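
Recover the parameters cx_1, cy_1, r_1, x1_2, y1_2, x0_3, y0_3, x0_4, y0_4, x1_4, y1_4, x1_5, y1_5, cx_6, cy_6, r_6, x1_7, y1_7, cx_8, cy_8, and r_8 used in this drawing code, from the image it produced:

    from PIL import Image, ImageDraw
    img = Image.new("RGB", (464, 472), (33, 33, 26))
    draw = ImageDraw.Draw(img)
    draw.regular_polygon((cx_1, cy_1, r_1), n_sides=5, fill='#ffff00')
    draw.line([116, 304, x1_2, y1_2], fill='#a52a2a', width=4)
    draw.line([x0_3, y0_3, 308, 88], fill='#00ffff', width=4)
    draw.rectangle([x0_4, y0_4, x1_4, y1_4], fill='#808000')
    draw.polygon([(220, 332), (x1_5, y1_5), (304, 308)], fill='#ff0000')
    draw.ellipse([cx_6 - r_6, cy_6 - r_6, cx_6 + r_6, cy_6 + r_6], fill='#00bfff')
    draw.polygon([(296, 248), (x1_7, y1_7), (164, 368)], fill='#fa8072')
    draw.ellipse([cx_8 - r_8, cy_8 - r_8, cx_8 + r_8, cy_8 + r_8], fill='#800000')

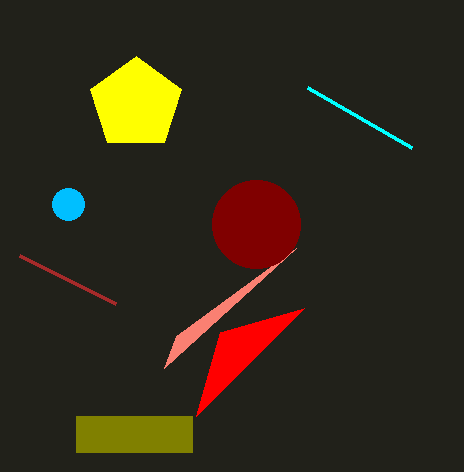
cx_1 = 136
cy_1 = 104
r_1 = 48
x1_2 = 20
y1_2 = 256
x0_3 = 412
y0_3 = 148
x0_4 = 76
y0_4 = 416
x1_4 = 192
y1_4 = 452
x1_5 = 196
y1_5 = 416
cx_6 = 68
cy_6 = 204
r_6 = 16
x1_7 = 176
y1_7 = 336
cx_8 = 256
cy_8 = 224
r_8 = 44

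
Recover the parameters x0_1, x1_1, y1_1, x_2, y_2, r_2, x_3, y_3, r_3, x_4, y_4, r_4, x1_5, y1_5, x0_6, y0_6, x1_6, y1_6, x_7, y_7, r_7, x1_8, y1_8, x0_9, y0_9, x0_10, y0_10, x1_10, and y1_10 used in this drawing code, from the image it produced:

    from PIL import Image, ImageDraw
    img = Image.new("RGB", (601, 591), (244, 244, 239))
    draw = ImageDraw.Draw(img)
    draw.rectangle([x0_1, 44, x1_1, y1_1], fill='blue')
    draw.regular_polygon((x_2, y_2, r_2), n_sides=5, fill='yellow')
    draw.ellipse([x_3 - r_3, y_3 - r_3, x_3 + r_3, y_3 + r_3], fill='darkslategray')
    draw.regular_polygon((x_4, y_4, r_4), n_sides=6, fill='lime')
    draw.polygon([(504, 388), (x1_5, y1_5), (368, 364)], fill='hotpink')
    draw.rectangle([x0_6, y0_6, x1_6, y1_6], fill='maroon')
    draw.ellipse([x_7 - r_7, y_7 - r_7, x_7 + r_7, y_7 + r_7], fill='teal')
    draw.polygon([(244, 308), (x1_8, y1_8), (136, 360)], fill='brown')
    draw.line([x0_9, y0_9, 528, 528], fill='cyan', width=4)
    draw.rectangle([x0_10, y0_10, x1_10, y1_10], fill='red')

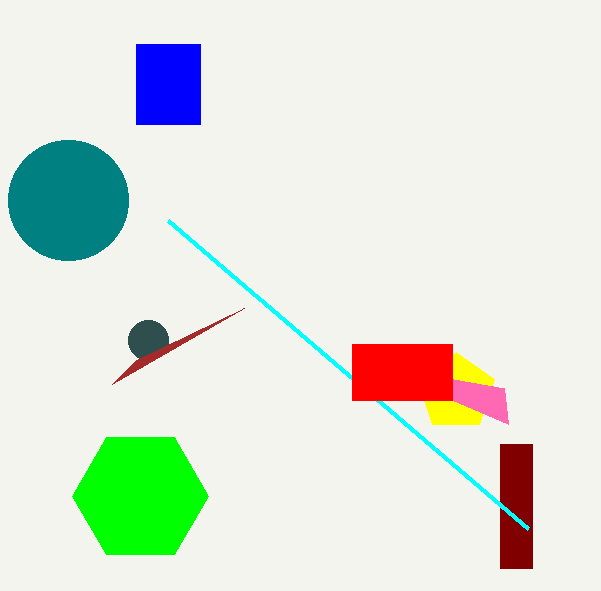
x0_1 = 136; x1_1 = 200; y1_1 = 124; x_2 = 456; y_2 = 392; r_2 = 40; x_3 = 148; y_3 = 340; r_3 = 20; x_4 = 140; y_4 = 496; r_4 = 68; x1_5 = 508; y1_5 = 424; x0_6 = 500; y0_6 = 444; x1_6 = 532; y1_6 = 568; x_7 = 68; y_7 = 200; r_7 = 60; x1_8 = 112; y1_8 = 384; x0_9 = 168; y0_9 = 220; x0_10 = 352; y0_10 = 344; x1_10 = 452; y1_10 = 400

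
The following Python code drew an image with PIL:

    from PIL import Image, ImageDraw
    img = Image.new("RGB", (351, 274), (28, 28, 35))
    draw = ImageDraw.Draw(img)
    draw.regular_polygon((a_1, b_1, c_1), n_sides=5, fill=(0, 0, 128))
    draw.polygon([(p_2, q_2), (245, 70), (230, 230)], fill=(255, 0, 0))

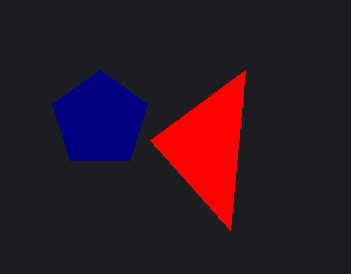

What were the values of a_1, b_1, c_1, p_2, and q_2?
a_1 = 100, b_1 = 120, c_1 = 50, p_2 = 150, q_2 = 140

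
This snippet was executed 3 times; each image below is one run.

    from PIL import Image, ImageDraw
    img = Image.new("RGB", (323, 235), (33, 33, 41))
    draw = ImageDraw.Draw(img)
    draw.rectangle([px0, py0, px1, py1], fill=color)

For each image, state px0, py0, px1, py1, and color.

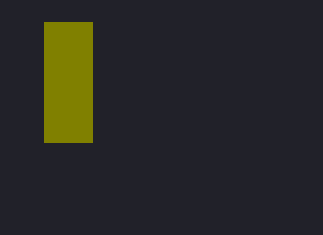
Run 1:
px0 = 44
py0 = 22
px1 = 92
py1 = 142
color = 'olive'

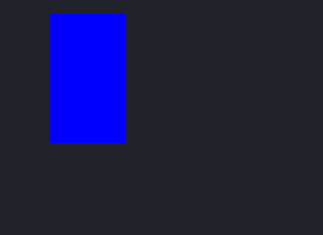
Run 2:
px0 = 50; py0 = 14; px1 = 124; py1 = 142; color = 'blue'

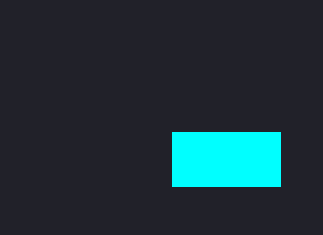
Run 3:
px0 = 172, py0 = 132, px1 = 280, py1 = 186, color = 'cyan'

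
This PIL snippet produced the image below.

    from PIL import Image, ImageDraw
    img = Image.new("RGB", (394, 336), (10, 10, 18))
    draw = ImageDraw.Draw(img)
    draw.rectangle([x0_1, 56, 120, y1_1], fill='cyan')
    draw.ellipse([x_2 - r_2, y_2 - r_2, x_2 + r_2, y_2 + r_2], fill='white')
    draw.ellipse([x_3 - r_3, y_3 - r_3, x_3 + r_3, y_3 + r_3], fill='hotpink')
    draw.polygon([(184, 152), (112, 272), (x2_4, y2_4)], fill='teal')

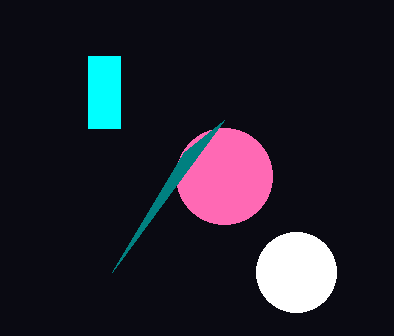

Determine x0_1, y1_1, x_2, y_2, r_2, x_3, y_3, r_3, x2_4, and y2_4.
x0_1 = 88, y1_1 = 128, x_2 = 296, y_2 = 272, r_2 = 40, x_3 = 224, y_3 = 176, r_3 = 48, x2_4 = 224, y2_4 = 120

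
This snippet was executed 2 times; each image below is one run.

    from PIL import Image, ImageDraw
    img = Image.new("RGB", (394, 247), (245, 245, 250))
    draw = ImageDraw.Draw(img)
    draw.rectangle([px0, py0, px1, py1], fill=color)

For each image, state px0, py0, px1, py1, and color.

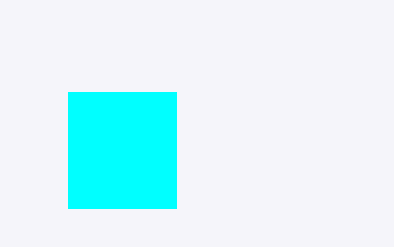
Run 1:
px0 = 68
py0 = 92
px1 = 176
py1 = 208
color = 'cyan'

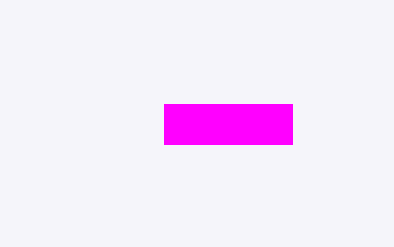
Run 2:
px0 = 164, py0 = 104, px1 = 292, py1 = 144, color = 'magenta'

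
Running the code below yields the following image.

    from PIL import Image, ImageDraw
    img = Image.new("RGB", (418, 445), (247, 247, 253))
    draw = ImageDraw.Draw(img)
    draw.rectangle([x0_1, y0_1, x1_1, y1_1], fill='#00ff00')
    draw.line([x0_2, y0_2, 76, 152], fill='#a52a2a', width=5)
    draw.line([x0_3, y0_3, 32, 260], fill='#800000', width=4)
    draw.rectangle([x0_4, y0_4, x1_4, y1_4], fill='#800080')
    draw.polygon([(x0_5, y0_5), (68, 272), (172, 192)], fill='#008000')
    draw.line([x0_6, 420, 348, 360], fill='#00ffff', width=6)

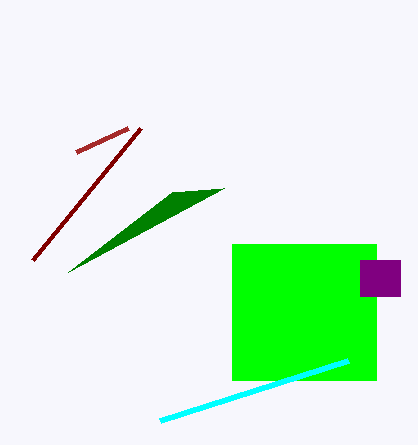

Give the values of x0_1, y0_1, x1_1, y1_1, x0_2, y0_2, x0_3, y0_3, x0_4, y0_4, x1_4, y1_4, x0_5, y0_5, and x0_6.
x0_1 = 232; y0_1 = 244; x1_1 = 376; y1_1 = 380; x0_2 = 128; y0_2 = 128; x0_3 = 140; y0_3 = 128; x0_4 = 360; y0_4 = 260; x1_4 = 400; y1_4 = 296; x0_5 = 224; y0_5 = 188; x0_6 = 160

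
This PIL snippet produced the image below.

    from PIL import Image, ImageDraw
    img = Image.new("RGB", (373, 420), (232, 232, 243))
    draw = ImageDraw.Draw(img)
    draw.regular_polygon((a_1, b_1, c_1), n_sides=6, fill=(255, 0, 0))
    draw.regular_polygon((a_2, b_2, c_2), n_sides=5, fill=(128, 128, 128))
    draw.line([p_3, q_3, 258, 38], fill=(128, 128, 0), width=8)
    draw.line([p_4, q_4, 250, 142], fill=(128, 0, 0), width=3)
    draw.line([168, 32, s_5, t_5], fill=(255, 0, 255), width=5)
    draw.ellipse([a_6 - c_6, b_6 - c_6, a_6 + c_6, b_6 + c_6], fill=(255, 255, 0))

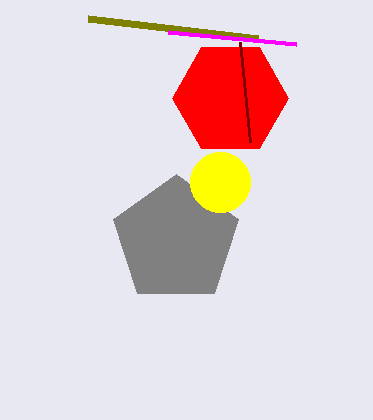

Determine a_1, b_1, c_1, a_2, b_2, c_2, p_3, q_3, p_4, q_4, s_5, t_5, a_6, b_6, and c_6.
a_1 = 230
b_1 = 98
c_1 = 58
a_2 = 176
b_2 = 240
c_2 = 66
p_3 = 88
q_3 = 18
p_4 = 240
q_4 = 42
s_5 = 296
t_5 = 44
a_6 = 220
b_6 = 182
c_6 = 30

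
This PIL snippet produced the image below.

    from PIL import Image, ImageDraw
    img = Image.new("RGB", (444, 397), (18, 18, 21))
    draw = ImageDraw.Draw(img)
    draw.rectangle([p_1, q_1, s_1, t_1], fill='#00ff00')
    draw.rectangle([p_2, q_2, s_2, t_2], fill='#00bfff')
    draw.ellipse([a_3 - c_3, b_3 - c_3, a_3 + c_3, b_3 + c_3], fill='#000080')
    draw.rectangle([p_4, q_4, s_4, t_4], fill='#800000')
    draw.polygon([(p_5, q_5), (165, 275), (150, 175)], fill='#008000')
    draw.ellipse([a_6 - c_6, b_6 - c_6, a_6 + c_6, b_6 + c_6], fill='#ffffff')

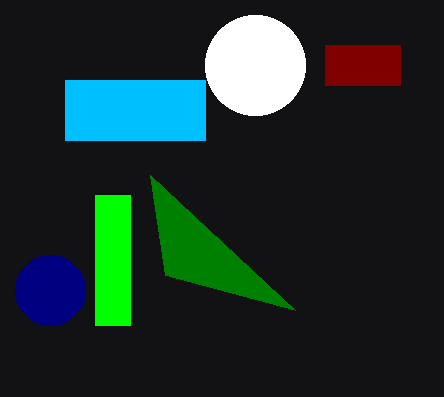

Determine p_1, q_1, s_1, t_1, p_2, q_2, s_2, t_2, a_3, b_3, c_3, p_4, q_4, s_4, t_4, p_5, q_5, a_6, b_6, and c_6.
p_1 = 95, q_1 = 195, s_1 = 130, t_1 = 325, p_2 = 65, q_2 = 80, s_2 = 205, t_2 = 140, a_3 = 50, b_3 = 290, c_3 = 35, p_4 = 325, q_4 = 45, s_4 = 400, t_4 = 85, p_5 = 295, q_5 = 310, a_6 = 255, b_6 = 65, c_6 = 50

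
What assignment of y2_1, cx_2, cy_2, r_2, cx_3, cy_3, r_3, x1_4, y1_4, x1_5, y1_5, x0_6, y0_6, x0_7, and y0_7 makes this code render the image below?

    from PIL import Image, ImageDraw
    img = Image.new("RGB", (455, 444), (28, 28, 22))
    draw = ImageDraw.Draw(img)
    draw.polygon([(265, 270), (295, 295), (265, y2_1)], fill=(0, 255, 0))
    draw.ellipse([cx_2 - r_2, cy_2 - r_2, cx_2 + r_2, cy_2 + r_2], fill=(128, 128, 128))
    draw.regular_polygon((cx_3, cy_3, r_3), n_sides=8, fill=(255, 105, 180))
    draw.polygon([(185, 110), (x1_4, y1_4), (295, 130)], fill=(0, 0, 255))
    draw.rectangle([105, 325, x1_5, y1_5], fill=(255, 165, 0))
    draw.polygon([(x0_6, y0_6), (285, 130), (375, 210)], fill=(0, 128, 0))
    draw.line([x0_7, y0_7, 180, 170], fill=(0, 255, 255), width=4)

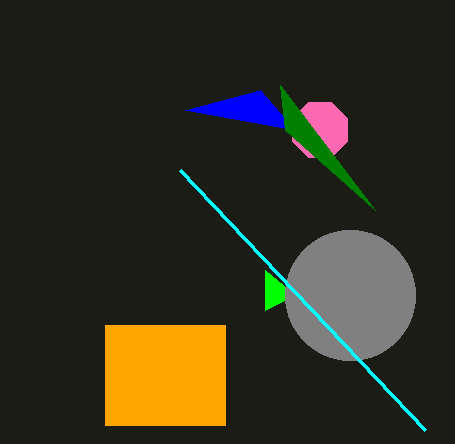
y2_1 = 310, cx_2 = 350, cy_2 = 295, r_2 = 65, cx_3 = 320, cy_3 = 130, r_3 = 30, x1_4 = 260, y1_4 = 90, x1_5 = 225, y1_5 = 425, x0_6 = 280, y0_6 = 85, x0_7 = 425, y0_7 = 430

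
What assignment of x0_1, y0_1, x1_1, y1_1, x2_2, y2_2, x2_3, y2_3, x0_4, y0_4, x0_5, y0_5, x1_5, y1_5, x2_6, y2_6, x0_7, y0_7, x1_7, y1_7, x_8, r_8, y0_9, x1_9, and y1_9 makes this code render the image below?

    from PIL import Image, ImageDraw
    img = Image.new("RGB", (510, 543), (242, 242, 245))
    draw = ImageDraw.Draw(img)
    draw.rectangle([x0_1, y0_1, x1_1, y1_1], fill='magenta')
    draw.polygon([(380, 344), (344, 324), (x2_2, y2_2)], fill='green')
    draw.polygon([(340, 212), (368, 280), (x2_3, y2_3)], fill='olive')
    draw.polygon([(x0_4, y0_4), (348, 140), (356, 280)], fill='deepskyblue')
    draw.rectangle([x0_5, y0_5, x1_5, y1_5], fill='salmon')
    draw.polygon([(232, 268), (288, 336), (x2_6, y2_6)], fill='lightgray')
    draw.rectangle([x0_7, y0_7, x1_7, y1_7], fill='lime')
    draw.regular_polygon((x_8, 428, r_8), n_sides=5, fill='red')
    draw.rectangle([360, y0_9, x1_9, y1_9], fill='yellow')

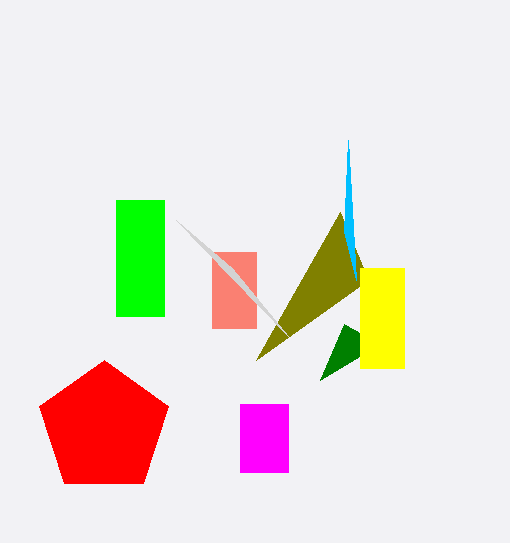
x0_1 = 240; y0_1 = 404; x1_1 = 288; y1_1 = 472; x2_2 = 320; y2_2 = 380; x2_3 = 256; y2_3 = 360; x0_4 = 344; y0_4 = 232; x0_5 = 212; y0_5 = 252; x1_5 = 256; y1_5 = 328; x2_6 = 176; y2_6 = 220; x0_7 = 116; y0_7 = 200; x1_7 = 164; y1_7 = 316; x_8 = 104; r_8 = 68; y0_9 = 268; x1_9 = 404; y1_9 = 368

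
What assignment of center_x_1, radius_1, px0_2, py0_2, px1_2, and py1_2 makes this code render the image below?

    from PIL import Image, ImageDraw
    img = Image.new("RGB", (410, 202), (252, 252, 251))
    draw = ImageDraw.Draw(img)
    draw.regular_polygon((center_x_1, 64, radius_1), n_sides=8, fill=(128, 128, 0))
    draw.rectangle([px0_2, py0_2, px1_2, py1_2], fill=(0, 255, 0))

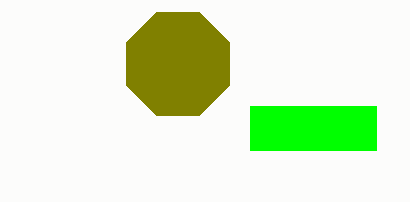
center_x_1 = 178
radius_1 = 56
px0_2 = 250
py0_2 = 106
px1_2 = 376
py1_2 = 150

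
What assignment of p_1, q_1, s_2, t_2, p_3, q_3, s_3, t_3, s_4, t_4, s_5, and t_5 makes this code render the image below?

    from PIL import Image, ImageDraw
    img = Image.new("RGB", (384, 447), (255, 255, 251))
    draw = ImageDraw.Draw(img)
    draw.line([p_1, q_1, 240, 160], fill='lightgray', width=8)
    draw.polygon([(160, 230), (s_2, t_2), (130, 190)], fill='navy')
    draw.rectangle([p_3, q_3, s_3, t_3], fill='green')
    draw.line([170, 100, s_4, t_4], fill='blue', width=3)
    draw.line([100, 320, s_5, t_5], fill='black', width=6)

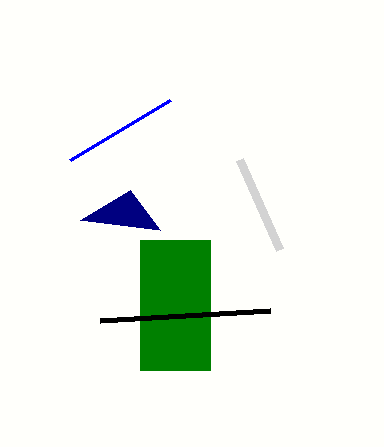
p_1 = 280; q_1 = 250; s_2 = 80; t_2 = 220; p_3 = 140; q_3 = 240; s_3 = 210; t_3 = 370; s_4 = 70; t_4 = 160; s_5 = 270; t_5 = 310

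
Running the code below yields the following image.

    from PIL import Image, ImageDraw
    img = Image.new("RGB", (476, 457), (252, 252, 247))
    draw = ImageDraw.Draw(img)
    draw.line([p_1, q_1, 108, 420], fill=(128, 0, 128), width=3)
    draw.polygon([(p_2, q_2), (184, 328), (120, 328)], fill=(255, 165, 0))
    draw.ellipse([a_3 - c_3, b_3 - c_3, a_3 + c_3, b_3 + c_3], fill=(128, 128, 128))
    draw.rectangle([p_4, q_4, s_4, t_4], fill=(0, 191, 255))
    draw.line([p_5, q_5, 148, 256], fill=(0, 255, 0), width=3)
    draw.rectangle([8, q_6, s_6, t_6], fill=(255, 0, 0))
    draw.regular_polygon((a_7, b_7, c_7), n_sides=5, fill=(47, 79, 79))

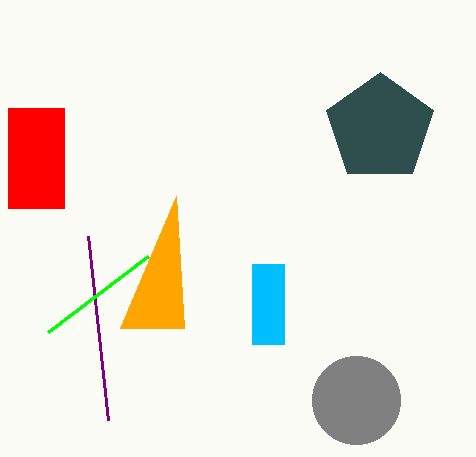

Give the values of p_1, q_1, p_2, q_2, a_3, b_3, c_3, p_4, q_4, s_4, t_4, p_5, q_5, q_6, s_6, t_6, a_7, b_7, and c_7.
p_1 = 88; q_1 = 236; p_2 = 176; q_2 = 196; a_3 = 356; b_3 = 400; c_3 = 44; p_4 = 252; q_4 = 264; s_4 = 284; t_4 = 344; p_5 = 48; q_5 = 332; q_6 = 108; s_6 = 64; t_6 = 208; a_7 = 380; b_7 = 128; c_7 = 56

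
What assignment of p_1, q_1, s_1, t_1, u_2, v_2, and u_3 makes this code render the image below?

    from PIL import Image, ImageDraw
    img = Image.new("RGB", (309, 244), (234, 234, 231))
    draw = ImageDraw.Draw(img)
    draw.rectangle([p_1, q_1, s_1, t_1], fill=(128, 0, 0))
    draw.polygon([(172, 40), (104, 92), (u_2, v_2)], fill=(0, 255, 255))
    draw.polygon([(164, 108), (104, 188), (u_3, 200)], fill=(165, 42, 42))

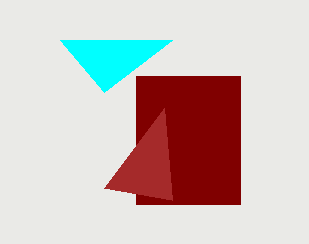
p_1 = 136; q_1 = 76; s_1 = 240; t_1 = 204; u_2 = 60; v_2 = 40; u_3 = 172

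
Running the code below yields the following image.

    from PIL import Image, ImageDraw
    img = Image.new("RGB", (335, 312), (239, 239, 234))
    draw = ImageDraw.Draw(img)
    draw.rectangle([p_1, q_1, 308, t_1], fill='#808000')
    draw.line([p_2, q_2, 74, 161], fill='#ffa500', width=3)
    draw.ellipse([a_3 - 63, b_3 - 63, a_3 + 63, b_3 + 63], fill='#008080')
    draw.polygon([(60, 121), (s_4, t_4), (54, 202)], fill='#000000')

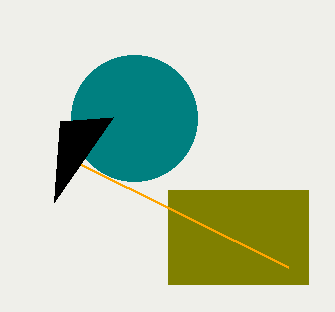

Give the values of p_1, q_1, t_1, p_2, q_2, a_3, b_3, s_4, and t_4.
p_1 = 168
q_1 = 190
t_1 = 284
p_2 = 288
q_2 = 267
a_3 = 134
b_3 = 118
s_4 = 113
t_4 = 117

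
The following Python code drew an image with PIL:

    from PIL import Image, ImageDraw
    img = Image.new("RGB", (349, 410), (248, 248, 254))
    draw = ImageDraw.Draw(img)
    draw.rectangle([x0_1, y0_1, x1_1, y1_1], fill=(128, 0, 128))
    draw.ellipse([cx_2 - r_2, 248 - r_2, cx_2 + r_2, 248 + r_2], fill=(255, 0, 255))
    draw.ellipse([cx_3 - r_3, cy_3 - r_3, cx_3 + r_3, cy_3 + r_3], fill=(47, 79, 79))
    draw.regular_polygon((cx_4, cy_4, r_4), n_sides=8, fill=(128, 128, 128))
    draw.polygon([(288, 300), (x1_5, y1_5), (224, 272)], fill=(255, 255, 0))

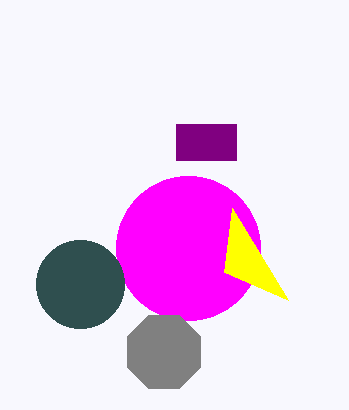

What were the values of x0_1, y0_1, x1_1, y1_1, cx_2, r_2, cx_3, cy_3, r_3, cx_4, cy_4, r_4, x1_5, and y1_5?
x0_1 = 176; y0_1 = 124; x1_1 = 236; y1_1 = 160; cx_2 = 188; r_2 = 72; cx_3 = 80; cy_3 = 284; r_3 = 44; cx_4 = 164; cy_4 = 352; r_4 = 40; x1_5 = 232; y1_5 = 208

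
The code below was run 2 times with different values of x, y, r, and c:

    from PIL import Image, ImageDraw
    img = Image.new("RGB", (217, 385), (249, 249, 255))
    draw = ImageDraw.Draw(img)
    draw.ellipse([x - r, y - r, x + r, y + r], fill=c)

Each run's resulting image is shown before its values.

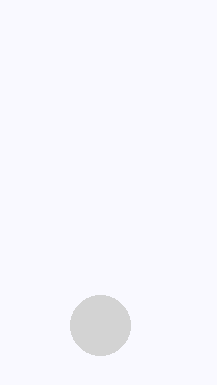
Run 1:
x = 100
y = 325
r = 30
c = 'lightgray'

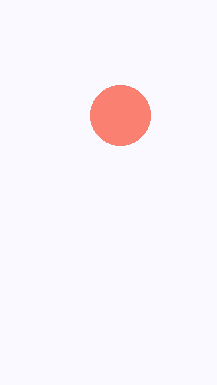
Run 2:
x = 120, y = 115, r = 30, c = 'salmon'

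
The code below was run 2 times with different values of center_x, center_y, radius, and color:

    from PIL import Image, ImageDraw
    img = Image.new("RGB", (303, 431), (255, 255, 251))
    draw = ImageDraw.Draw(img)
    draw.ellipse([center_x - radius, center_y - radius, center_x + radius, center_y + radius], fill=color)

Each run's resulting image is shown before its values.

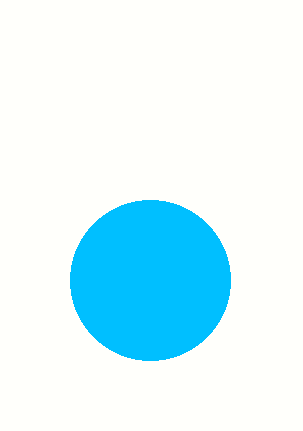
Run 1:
center_x = 150, center_y = 280, radius = 80, color = 'deepskyblue'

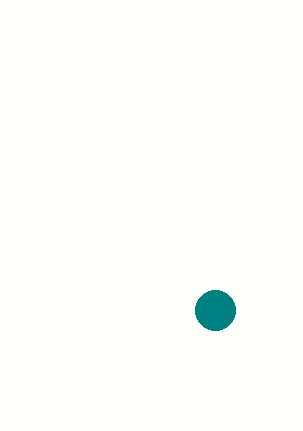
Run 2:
center_x = 215; center_y = 310; radius = 20; color = 'teal'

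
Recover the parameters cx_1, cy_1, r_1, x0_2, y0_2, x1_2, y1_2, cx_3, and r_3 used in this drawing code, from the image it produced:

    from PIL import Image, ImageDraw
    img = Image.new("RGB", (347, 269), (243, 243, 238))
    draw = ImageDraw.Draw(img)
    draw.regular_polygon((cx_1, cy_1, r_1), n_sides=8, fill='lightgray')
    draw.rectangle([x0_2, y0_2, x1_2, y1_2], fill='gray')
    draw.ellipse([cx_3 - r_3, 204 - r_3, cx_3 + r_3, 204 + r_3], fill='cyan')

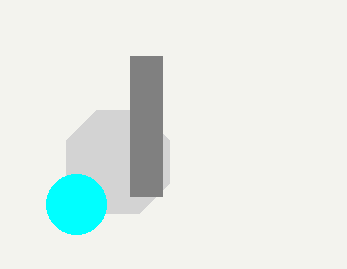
cx_1 = 118; cy_1 = 162; r_1 = 56; x0_2 = 130; y0_2 = 56; x1_2 = 162; y1_2 = 196; cx_3 = 76; r_3 = 30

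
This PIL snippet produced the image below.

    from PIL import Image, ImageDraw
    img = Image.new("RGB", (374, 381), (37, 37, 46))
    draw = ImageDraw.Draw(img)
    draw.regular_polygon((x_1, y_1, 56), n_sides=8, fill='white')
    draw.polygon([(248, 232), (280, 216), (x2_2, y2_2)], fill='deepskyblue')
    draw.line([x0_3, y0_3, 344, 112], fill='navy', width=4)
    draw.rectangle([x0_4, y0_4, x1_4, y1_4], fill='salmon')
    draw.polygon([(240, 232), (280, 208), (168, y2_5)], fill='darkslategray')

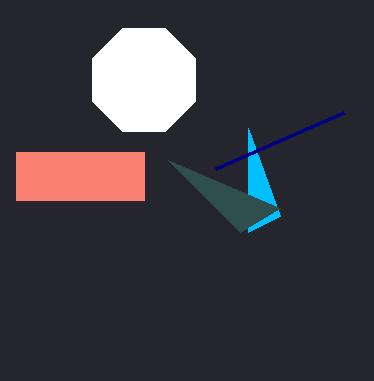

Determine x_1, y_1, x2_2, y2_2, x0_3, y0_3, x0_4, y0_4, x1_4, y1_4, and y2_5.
x_1 = 144; y_1 = 80; x2_2 = 248; y2_2 = 128; x0_3 = 216; y0_3 = 168; x0_4 = 16; y0_4 = 152; x1_4 = 144; y1_4 = 200; y2_5 = 160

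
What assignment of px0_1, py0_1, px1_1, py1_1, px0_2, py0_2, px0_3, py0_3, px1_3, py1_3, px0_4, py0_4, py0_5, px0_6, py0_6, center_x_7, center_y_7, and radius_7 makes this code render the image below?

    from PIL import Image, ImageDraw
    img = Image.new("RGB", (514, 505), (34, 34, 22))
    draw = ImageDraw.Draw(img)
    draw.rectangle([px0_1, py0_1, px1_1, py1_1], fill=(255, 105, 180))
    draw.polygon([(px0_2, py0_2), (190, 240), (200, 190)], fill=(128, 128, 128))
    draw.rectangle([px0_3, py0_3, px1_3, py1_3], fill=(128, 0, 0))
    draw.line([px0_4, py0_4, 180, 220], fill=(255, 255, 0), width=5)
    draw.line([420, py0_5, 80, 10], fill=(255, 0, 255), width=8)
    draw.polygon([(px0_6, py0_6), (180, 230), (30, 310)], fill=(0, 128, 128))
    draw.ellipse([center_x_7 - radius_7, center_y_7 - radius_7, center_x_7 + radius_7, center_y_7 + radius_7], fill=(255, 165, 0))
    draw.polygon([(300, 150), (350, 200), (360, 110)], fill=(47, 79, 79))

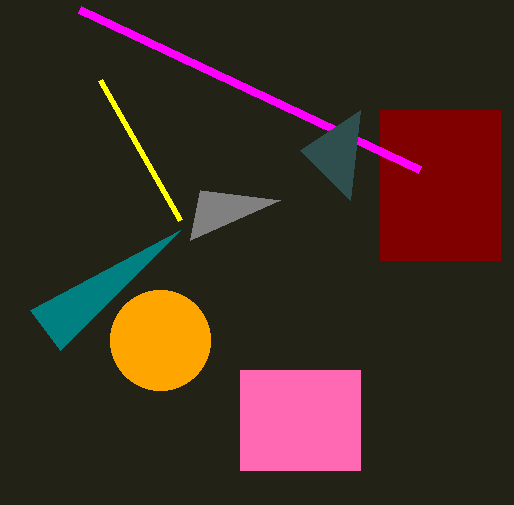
px0_1 = 240, py0_1 = 370, px1_1 = 360, py1_1 = 470, px0_2 = 280, py0_2 = 200, px0_3 = 380, py0_3 = 110, px1_3 = 500, py1_3 = 260, px0_4 = 100, py0_4 = 80, py0_5 = 170, px0_6 = 60, py0_6 = 350, center_x_7 = 160, center_y_7 = 340, radius_7 = 50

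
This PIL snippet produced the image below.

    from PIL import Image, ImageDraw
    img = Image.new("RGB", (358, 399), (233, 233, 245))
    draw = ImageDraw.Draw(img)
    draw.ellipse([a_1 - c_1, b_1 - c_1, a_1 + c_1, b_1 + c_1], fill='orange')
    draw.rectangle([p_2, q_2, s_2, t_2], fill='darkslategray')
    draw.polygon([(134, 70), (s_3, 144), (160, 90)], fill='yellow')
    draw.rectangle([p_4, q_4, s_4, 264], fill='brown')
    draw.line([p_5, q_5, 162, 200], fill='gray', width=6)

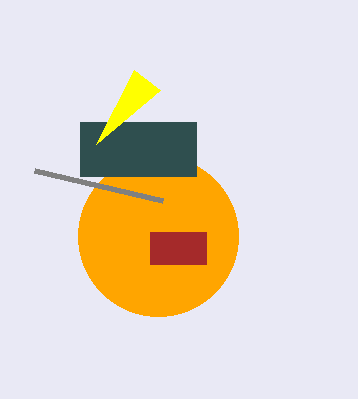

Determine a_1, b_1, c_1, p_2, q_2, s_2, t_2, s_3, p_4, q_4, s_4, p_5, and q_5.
a_1 = 158, b_1 = 236, c_1 = 80, p_2 = 80, q_2 = 122, s_2 = 196, t_2 = 176, s_3 = 96, p_4 = 150, q_4 = 232, s_4 = 206, p_5 = 34, q_5 = 170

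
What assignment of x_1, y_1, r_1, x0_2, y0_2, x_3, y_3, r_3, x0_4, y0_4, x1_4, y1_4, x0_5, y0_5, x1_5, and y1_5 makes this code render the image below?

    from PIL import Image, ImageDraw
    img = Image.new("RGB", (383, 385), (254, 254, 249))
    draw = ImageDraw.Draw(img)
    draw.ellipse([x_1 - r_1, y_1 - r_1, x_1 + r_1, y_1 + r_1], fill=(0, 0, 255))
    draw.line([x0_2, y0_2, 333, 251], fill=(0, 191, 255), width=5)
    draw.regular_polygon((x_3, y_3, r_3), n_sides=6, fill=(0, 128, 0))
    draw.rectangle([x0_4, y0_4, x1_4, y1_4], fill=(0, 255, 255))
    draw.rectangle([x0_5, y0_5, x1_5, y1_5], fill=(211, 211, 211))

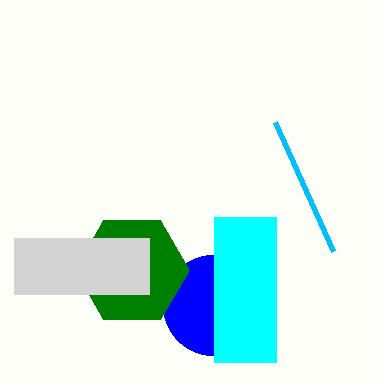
x_1 = 213
y_1 = 305
r_1 = 50
x0_2 = 275
y0_2 = 122
x_3 = 132
y_3 = 270
r_3 = 57
x0_4 = 214
y0_4 = 217
x1_4 = 276
y1_4 = 362
x0_5 = 14
y0_5 = 238
x1_5 = 149
y1_5 = 294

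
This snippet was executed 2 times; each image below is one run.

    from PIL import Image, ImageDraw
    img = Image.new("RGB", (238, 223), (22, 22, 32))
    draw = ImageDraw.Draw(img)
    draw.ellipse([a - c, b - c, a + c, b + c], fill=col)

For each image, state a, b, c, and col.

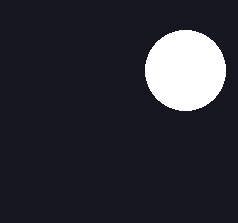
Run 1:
a = 185, b = 70, c = 40, col = 'white'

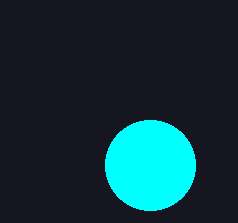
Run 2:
a = 150; b = 165; c = 45; col = 'cyan'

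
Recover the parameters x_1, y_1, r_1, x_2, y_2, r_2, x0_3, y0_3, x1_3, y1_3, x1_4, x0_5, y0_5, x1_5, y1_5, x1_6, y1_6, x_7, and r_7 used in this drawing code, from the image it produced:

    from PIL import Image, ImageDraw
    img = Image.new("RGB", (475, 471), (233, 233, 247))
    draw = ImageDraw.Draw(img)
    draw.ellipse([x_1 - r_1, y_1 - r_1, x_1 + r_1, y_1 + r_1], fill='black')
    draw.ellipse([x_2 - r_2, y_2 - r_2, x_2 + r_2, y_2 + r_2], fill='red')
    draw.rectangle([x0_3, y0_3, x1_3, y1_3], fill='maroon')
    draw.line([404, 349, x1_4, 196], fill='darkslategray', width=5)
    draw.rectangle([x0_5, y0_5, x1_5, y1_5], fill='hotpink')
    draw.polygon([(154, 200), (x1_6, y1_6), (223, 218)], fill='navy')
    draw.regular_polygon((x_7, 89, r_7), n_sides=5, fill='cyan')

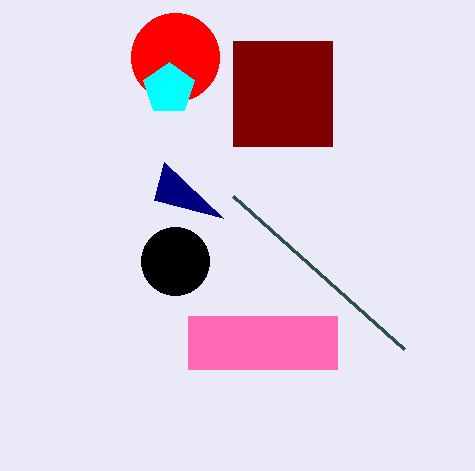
x_1 = 175
y_1 = 261
r_1 = 34
x_2 = 175
y_2 = 57
r_2 = 44
x0_3 = 233
y0_3 = 41
x1_3 = 332
y1_3 = 146
x1_4 = 233
x0_5 = 188
y0_5 = 316
x1_5 = 337
y1_5 = 369
x1_6 = 164
y1_6 = 162
x_7 = 169
r_7 = 27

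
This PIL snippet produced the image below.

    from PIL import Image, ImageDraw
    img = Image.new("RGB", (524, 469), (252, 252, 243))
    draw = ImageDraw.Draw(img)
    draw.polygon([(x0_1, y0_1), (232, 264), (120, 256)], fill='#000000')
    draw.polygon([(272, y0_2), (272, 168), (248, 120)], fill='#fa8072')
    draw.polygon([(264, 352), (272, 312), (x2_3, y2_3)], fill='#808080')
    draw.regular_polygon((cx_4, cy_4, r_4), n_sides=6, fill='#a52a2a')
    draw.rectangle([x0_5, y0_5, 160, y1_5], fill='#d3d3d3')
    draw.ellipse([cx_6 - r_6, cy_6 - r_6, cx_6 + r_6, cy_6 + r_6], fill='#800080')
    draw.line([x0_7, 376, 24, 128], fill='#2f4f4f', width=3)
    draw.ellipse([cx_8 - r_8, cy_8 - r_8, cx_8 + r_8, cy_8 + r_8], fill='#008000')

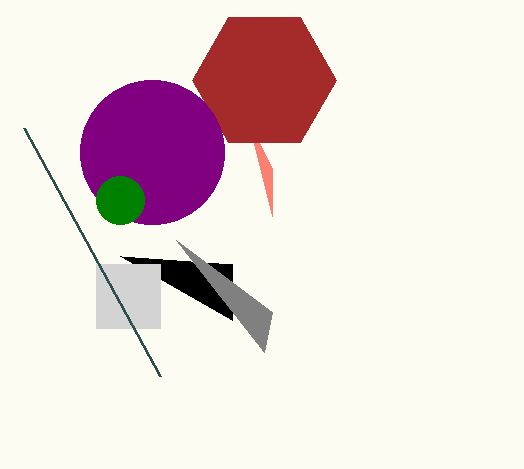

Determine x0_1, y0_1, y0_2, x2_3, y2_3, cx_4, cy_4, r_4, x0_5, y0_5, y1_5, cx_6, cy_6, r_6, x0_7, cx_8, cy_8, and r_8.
x0_1 = 232, y0_1 = 320, y0_2 = 216, x2_3 = 176, y2_3 = 240, cx_4 = 264, cy_4 = 80, r_4 = 72, x0_5 = 96, y0_5 = 264, y1_5 = 328, cx_6 = 152, cy_6 = 152, r_6 = 72, x0_7 = 160, cx_8 = 120, cy_8 = 200, r_8 = 24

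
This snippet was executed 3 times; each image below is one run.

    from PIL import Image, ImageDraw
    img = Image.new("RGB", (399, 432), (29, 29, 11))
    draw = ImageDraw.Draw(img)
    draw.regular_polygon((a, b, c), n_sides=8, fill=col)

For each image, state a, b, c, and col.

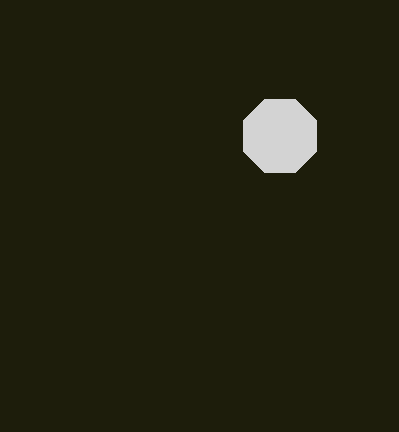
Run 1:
a = 280, b = 136, c = 40, col = 'lightgray'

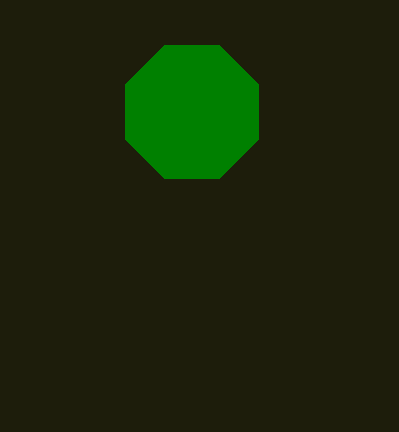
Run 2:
a = 192, b = 112, c = 72, col = 'green'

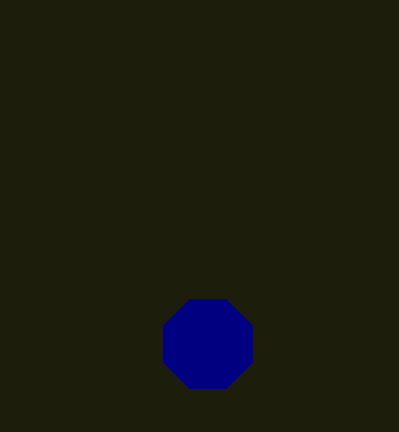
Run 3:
a = 208; b = 344; c = 48; col = 'navy'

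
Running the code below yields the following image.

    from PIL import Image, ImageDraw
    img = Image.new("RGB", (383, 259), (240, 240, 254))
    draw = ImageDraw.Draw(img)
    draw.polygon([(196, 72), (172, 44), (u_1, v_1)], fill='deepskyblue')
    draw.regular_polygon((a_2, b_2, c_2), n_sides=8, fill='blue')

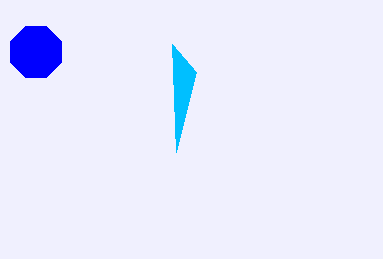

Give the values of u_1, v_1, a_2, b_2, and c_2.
u_1 = 176; v_1 = 152; a_2 = 36; b_2 = 52; c_2 = 28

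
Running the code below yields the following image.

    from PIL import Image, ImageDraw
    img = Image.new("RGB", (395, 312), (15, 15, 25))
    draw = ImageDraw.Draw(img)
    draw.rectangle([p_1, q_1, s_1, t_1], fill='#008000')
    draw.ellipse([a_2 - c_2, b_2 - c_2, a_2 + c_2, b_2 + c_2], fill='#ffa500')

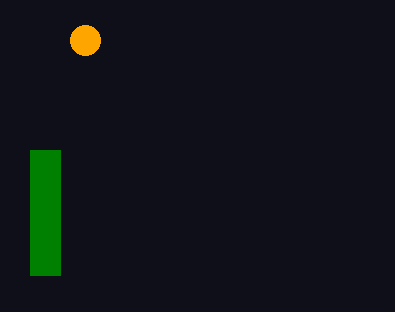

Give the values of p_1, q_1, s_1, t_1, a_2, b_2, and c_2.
p_1 = 30; q_1 = 150; s_1 = 60; t_1 = 275; a_2 = 85; b_2 = 40; c_2 = 15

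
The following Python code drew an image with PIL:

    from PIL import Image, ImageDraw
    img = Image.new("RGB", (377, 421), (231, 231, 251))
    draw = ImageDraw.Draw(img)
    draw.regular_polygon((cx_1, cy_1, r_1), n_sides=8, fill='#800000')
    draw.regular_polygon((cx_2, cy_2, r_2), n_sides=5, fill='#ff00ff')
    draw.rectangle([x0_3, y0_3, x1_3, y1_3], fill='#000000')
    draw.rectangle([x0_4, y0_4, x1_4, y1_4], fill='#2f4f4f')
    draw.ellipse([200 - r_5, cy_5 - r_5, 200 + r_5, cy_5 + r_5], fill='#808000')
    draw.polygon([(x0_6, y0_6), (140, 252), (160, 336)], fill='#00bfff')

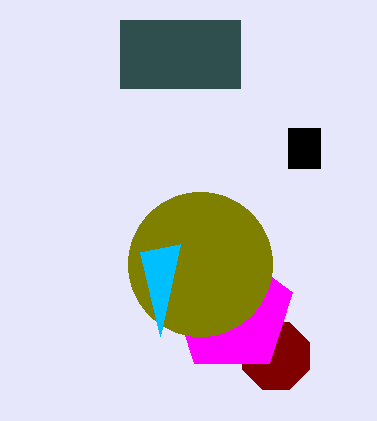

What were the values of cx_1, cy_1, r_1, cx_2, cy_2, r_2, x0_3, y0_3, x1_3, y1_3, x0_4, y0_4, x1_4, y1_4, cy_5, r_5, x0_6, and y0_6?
cx_1 = 276, cy_1 = 356, r_1 = 36, cx_2 = 232, cy_2 = 312, r_2 = 64, x0_3 = 288, y0_3 = 128, x1_3 = 320, y1_3 = 168, x0_4 = 120, y0_4 = 20, x1_4 = 240, y1_4 = 88, cy_5 = 264, r_5 = 72, x0_6 = 180, y0_6 = 244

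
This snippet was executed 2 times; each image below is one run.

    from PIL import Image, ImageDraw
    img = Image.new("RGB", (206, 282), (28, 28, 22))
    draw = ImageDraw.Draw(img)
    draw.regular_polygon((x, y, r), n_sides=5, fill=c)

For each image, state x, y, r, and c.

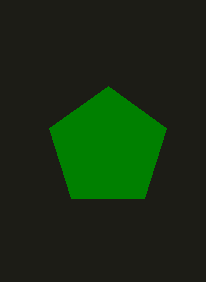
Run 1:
x = 108; y = 148; r = 62; c = 'green'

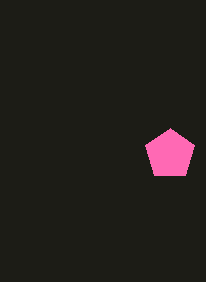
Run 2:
x = 170
y = 154
r = 26
c = 'hotpink'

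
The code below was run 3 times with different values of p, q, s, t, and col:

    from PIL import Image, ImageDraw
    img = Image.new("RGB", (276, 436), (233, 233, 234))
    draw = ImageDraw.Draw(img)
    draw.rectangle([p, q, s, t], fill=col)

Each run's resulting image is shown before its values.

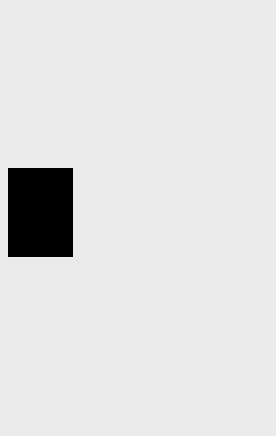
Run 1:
p = 8; q = 168; s = 72; t = 256; col = 'black'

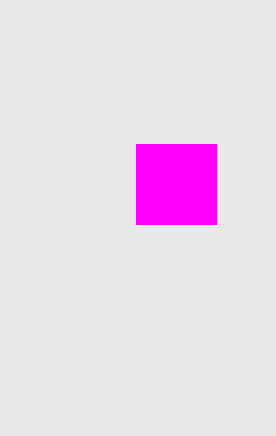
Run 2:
p = 136, q = 144, s = 216, t = 224, col = 'magenta'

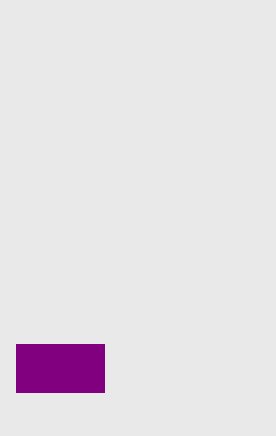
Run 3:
p = 16; q = 344; s = 104; t = 392; col = 'purple'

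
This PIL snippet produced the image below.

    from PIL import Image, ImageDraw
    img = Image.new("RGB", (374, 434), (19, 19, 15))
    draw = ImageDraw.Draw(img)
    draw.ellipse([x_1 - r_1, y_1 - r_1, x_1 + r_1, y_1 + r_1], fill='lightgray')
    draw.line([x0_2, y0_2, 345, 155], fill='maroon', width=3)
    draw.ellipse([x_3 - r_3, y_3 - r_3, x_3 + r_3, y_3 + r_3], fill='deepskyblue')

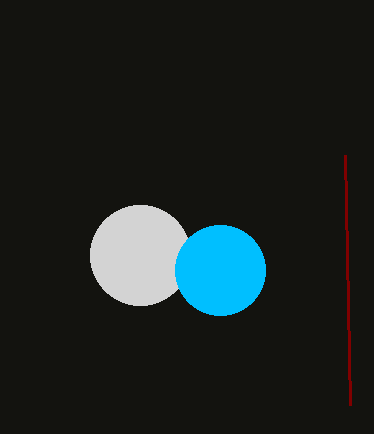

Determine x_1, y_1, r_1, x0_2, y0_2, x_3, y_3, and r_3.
x_1 = 140, y_1 = 255, r_1 = 50, x0_2 = 350, y0_2 = 405, x_3 = 220, y_3 = 270, r_3 = 45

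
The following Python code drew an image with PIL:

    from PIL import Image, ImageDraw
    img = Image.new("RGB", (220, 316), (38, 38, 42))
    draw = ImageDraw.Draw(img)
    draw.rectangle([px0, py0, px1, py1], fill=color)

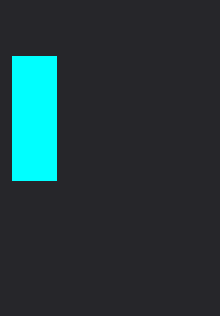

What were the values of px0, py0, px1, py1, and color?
px0 = 12, py0 = 56, px1 = 56, py1 = 180, color = 'cyan'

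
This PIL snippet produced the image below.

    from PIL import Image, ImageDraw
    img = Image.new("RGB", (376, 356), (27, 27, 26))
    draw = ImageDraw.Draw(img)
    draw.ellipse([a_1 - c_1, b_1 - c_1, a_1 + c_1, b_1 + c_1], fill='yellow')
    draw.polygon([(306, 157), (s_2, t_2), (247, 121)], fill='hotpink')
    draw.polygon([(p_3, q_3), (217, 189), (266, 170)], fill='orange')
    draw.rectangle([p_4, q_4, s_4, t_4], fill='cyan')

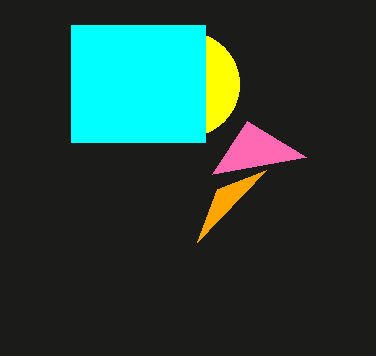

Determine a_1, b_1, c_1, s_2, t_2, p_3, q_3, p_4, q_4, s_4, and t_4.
a_1 = 187, b_1 = 84, c_1 = 52, s_2 = 212, t_2 = 174, p_3 = 197, q_3 = 242, p_4 = 71, q_4 = 25, s_4 = 205, t_4 = 142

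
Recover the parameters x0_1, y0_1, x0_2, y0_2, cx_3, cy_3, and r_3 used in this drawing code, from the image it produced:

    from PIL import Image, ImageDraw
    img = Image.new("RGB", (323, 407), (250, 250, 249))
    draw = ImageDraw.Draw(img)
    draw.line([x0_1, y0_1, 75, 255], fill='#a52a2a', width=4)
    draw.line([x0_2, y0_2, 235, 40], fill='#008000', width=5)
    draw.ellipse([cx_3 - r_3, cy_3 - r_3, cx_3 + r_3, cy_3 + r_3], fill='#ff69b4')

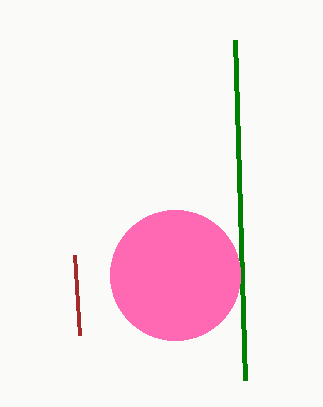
x0_1 = 80, y0_1 = 335, x0_2 = 245, y0_2 = 380, cx_3 = 175, cy_3 = 275, r_3 = 65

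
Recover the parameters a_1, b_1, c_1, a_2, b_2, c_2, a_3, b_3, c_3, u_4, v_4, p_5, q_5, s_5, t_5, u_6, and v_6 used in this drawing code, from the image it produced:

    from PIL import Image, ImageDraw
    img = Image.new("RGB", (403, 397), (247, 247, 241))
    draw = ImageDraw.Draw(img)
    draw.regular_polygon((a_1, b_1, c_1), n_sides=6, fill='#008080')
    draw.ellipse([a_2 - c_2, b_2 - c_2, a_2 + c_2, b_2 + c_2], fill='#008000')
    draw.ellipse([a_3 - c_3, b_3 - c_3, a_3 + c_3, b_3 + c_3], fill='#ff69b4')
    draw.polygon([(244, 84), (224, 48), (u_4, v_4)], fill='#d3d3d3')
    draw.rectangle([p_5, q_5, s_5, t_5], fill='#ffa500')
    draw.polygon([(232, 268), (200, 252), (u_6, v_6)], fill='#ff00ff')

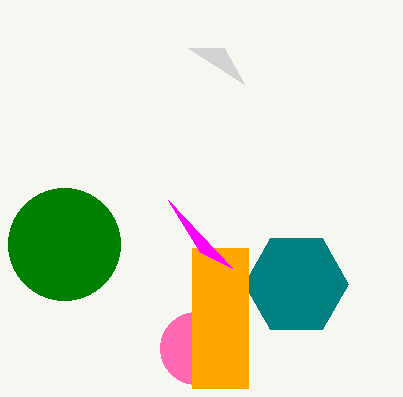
a_1 = 296, b_1 = 284, c_1 = 52, a_2 = 64, b_2 = 244, c_2 = 56, a_3 = 196, b_3 = 348, c_3 = 36, u_4 = 188, v_4 = 48, p_5 = 192, q_5 = 248, s_5 = 248, t_5 = 388, u_6 = 168, v_6 = 200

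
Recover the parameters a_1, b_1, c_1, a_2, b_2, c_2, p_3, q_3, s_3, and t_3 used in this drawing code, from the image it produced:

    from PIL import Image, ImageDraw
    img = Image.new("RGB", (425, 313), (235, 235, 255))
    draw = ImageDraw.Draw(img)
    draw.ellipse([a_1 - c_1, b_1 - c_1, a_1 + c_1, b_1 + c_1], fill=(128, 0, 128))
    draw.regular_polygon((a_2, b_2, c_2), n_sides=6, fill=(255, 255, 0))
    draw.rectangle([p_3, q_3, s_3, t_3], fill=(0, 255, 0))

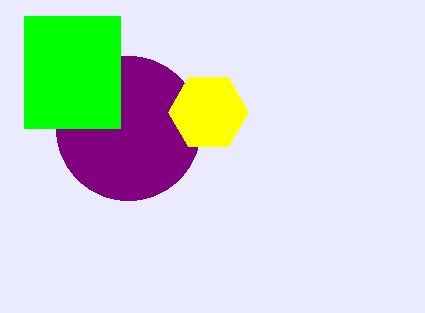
a_1 = 128
b_1 = 128
c_1 = 72
a_2 = 208
b_2 = 112
c_2 = 40
p_3 = 24
q_3 = 16
s_3 = 120
t_3 = 128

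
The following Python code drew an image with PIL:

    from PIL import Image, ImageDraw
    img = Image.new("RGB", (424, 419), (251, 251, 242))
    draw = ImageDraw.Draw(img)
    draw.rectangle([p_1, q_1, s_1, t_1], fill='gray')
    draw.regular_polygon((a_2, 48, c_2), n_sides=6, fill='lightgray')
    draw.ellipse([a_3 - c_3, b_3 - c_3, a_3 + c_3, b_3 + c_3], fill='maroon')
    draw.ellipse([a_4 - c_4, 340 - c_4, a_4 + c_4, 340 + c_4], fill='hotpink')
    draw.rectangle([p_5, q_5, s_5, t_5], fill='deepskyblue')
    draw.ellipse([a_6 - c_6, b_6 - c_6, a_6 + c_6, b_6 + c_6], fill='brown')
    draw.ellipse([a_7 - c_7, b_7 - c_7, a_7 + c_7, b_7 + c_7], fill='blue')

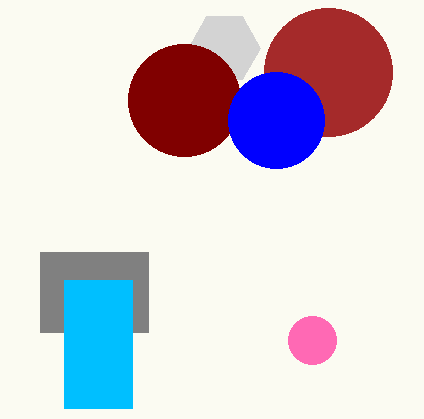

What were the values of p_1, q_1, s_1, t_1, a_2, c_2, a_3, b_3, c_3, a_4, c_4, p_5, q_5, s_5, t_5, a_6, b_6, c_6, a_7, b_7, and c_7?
p_1 = 40; q_1 = 252; s_1 = 148; t_1 = 332; a_2 = 224; c_2 = 36; a_3 = 184; b_3 = 100; c_3 = 56; a_4 = 312; c_4 = 24; p_5 = 64; q_5 = 280; s_5 = 132; t_5 = 408; a_6 = 328; b_6 = 72; c_6 = 64; a_7 = 276; b_7 = 120; c_7 = 48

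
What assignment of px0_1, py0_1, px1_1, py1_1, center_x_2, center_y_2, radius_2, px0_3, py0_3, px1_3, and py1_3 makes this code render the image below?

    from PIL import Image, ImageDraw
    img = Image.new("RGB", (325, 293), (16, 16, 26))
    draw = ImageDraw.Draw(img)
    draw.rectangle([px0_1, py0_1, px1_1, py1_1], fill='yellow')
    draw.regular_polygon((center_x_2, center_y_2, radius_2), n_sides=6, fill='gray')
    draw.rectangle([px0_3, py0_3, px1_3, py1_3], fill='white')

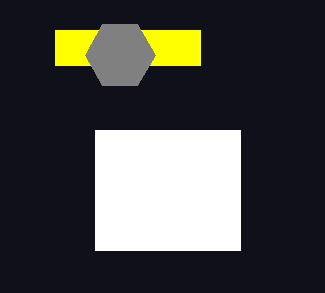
px0_1 = 55; py0_1 = 30; px1_1 = 200; py1_1 = 65; center_x_2 = 120; center_y_2 = 55; radius_2 = 35; px0_3 = 95; py0_3 = 130; px1_3 = 240; py1_3 = 250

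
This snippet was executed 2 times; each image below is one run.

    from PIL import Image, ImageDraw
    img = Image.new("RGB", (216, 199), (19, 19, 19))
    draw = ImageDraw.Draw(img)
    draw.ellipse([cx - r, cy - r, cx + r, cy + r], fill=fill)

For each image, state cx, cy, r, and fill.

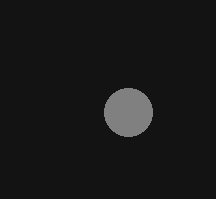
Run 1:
cx = 128, cy = 112, r = 24, fill = 'gray'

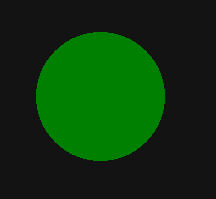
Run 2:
cx = 100; cy = 96; r = 64; fill = 'green'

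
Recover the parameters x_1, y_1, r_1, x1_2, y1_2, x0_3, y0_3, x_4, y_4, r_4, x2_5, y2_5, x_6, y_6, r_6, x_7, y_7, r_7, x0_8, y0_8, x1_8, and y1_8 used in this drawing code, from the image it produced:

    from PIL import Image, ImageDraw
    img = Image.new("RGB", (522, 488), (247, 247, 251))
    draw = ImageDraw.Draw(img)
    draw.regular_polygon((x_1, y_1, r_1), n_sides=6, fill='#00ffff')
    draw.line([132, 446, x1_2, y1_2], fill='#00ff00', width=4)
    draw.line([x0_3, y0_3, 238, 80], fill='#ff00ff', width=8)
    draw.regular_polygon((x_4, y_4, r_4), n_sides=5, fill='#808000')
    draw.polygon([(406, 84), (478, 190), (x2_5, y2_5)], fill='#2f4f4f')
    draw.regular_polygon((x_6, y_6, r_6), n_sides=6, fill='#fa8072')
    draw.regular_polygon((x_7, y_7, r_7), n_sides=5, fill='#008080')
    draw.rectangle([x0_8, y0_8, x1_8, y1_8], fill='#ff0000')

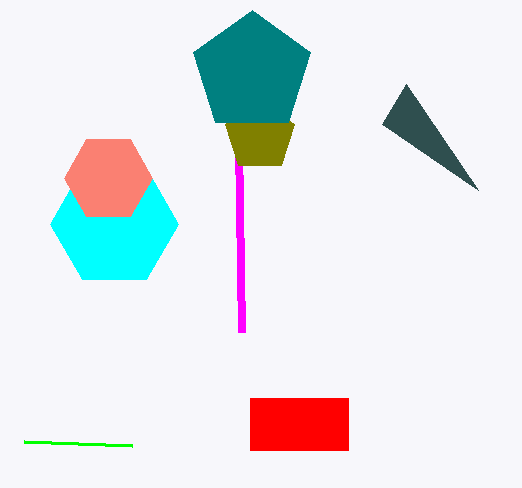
x_1 = 114, y_1 = 224, r_1 = 64, x1_2 = 24, y1_2 = 442, x0_3 = 242, y0_3 = 332, x_4 = 260, y_4 = 136, r_4 = 36, x2_5 = 382, y2_5 = 124, x_6 = 108, y_6 = 178, r_6 = 44, x_7 = 252, y_7 = 72, r_7 = 62, x0_8 = 250, y0_8 = 398, x1_8 = 348, y1_8 = 450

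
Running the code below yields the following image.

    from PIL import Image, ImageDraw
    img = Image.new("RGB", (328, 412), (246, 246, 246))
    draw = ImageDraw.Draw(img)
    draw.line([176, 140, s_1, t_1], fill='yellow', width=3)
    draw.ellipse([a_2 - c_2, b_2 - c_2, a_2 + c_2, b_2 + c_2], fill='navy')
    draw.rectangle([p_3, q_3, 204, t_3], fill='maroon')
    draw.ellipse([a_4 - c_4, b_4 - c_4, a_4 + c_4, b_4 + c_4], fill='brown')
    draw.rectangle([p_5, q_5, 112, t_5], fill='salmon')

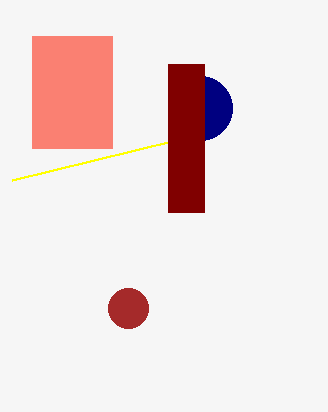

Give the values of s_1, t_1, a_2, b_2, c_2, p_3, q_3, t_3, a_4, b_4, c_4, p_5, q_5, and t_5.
s_1 = 12; t_1 = 180; a_2 = 200; b_2 = 108; c_2 = 32; p_3 = 168; q_3 = 64; t_3 = 212; a_4 = 128; b_4 = 308; c_4 = 20; p_5 = 32; q_5 = 36; t_5 = 148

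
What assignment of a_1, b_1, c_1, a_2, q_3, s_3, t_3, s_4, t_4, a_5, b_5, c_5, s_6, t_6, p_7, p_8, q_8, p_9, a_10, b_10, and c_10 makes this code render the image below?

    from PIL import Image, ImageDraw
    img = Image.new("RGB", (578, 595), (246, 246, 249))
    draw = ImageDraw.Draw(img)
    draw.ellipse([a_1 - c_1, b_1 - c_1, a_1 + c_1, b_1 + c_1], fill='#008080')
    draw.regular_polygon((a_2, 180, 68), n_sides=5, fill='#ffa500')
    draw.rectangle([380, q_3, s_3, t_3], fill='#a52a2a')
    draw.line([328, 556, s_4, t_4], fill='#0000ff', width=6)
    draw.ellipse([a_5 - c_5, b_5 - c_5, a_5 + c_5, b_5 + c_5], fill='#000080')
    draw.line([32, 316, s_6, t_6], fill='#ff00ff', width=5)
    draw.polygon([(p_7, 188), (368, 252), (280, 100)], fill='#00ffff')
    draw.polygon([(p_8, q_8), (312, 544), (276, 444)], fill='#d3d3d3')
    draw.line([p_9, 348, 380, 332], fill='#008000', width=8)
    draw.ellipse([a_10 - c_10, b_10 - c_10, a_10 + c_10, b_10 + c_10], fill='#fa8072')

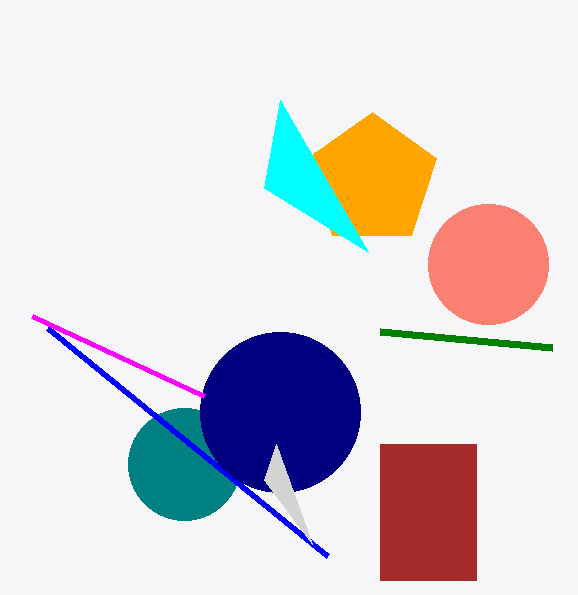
a_1 = 184; b_1 = 464; c_1 = 56; a_2 = 372; q_3 = 444; s_3 = 476; t_3 = 580; s_4 = 48; t_4 = 328; a_5 = 280; b_5 = 412; c_5 = 80; s_6 = 204; t_6 = 396; p_7 = 264; p_8 = 264; q_8 = 480; p_9 = 552; a_10 = 488; b_10 = 264; c_10 = 60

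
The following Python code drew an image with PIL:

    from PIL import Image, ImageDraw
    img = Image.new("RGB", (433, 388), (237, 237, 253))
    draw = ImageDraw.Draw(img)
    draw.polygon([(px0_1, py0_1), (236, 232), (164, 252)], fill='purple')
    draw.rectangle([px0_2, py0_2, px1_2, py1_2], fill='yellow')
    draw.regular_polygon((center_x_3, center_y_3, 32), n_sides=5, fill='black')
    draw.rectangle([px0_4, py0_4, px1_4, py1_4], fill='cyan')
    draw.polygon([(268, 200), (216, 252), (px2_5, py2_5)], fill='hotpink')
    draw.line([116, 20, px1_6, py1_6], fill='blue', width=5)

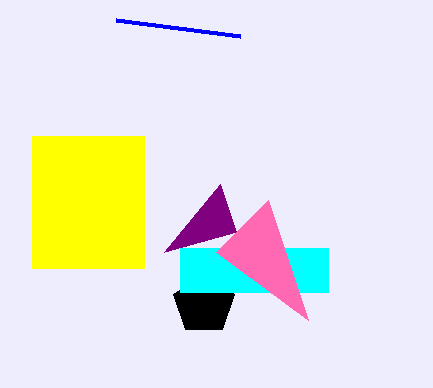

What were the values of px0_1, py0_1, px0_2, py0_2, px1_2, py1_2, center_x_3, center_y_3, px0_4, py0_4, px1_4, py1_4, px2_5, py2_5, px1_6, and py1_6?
px0_1 = 220
py0_1 = 184
px0_2 = 32
py0_2 = 136
px1_2 = 144
py1_2 = 268
center_x_3 = 204
center_y_3 = 304
px0_4 = 180
py0_4 = 248
px1_4 = 328
py1_4 = 292
px2_5 = 308
py2_5 = 320
px1_6 = 240
py1_6 = 36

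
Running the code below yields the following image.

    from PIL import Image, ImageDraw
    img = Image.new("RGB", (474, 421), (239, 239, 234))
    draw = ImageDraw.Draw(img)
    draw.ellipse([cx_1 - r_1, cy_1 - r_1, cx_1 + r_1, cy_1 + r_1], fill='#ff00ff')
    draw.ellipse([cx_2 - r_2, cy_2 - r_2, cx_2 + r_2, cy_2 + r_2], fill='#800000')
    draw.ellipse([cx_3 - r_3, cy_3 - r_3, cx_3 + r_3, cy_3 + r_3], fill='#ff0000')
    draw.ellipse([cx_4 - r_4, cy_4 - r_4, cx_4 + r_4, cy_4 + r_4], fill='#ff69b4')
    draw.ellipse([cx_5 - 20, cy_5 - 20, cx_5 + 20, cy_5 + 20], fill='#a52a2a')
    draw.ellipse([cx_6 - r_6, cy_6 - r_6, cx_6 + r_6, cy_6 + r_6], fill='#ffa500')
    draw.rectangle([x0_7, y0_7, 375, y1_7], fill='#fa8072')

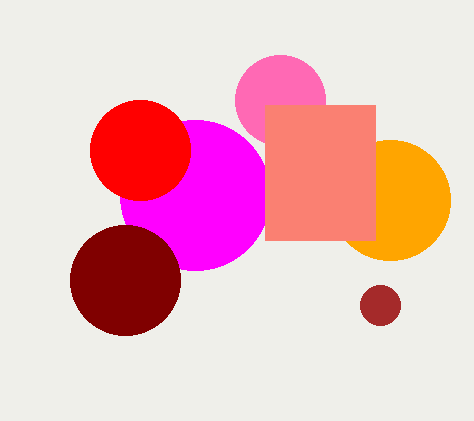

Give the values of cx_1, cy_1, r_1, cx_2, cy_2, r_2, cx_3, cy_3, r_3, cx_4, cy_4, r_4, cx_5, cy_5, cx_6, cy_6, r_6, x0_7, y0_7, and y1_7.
cx_1 = 195
cy_1 = 195
r_1 = 75
cx_2 = 125
cy_2 = 280
r_2 = 55
cx_3 = 140
cy_3 = 150
r_3 = 50
cx_4 = 280
cy_4 = 100
r_4 = 45
cx_5 = 380
cy_5 = 305
cx_6 = 390
cy_6 = 200
r_6 = 60
x0_7 = 265
y0_7 = 105
y1_7 = 240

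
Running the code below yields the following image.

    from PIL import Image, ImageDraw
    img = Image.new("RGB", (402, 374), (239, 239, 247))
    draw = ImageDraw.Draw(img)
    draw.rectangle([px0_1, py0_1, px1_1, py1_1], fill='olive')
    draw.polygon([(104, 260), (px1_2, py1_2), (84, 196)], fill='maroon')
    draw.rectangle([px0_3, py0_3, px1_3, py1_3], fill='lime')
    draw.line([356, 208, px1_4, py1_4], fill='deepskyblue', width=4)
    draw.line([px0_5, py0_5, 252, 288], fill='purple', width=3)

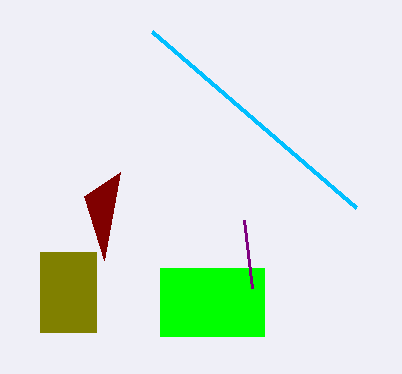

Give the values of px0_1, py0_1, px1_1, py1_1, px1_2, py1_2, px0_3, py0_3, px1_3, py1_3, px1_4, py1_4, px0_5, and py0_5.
px0_1 = 40, py0_1 = 252, px1_1 = 96, py1_1 = 332, px1_2 = 120, py1_2 = 172, px0_3 = 160, py0_3 = 268, px1_3 = 264, py1_3 = 336, px1_4 = 152, py1_4 = 32, px0_5 = 244, py0_5 = 220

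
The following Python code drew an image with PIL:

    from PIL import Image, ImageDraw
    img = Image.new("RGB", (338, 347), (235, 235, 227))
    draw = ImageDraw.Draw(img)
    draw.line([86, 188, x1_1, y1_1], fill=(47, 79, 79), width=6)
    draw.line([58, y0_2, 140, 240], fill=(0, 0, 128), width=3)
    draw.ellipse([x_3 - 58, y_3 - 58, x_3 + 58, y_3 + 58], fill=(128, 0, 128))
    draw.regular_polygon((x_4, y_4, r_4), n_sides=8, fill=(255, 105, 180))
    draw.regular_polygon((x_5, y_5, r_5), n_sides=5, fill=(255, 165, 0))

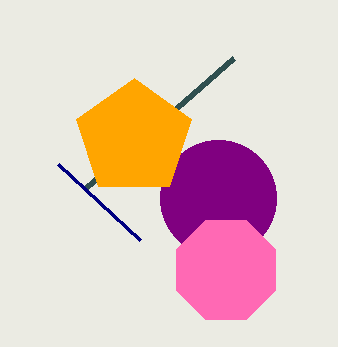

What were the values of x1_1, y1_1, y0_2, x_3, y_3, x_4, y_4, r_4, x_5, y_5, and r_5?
x1_1 = 234
y1_1 = 58
y0_2 = 164
x_3 = 218
y_3 = 198
x_4 = 226
y_4 = 270
r_4 = 54
x_5 = 134
y_5 = 138
r_5 = 60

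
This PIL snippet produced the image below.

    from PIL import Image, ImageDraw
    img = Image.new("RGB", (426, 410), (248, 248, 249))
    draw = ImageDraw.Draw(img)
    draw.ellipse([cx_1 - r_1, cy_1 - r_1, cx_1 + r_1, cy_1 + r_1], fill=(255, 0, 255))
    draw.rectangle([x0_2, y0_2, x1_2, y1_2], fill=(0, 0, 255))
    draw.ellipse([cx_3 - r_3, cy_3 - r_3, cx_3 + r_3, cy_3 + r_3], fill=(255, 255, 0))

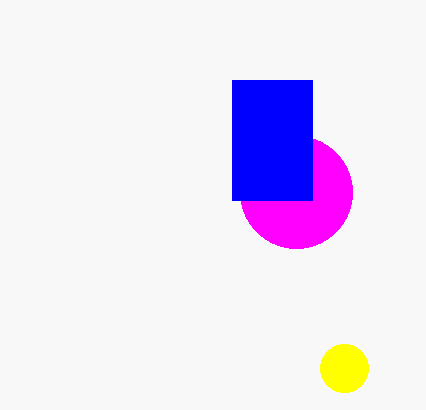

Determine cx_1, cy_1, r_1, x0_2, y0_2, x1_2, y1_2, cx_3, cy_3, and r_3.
cx_1 = 296
cy_1 = 192
r_1 = 56
x0_2 = 232
y0_2 = 80
x1_2 = 312
y1_2 = 200
cx_3 = 344
cy_3 = 368
r_3 = 24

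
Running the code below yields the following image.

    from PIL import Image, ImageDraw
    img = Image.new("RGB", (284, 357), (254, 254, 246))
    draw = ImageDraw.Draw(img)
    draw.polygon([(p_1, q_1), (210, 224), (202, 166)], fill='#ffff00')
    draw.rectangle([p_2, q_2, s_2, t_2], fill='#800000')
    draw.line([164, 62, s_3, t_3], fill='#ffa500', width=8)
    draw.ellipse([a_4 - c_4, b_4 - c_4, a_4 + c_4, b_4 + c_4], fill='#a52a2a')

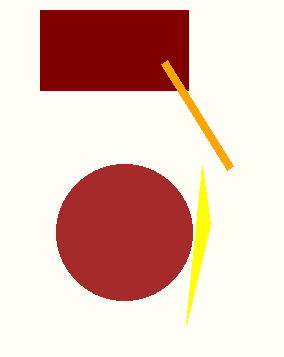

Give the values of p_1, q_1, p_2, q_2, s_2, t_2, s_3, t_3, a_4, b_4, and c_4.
p_1 = 186
q_1 = 324
p_2 = 40
q_2 = 10
s_2 = 188
t_2 = 90
s_3 = 230
t_3 = 168
a_4 = 124
b_4 = 232
c_4 = 68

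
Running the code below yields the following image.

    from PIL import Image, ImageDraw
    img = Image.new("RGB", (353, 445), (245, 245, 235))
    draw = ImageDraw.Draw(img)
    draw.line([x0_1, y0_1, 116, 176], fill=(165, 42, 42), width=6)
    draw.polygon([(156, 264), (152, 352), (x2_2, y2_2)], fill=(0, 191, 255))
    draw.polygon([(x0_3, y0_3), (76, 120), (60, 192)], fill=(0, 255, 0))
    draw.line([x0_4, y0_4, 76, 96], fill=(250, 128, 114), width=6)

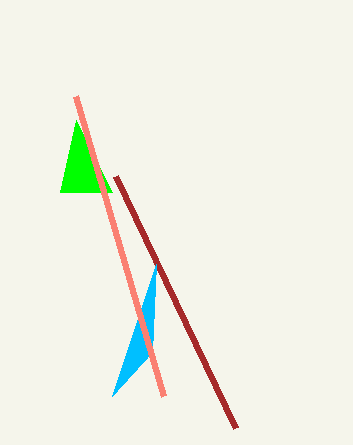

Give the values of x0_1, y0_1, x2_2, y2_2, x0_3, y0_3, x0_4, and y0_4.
x0_1 = 236; y0_1 = 428; x2_2 = 112; y2_2 = 396; x0_3 = 112; y0_3 = 192; x0_4 = 164; y0_4 = 396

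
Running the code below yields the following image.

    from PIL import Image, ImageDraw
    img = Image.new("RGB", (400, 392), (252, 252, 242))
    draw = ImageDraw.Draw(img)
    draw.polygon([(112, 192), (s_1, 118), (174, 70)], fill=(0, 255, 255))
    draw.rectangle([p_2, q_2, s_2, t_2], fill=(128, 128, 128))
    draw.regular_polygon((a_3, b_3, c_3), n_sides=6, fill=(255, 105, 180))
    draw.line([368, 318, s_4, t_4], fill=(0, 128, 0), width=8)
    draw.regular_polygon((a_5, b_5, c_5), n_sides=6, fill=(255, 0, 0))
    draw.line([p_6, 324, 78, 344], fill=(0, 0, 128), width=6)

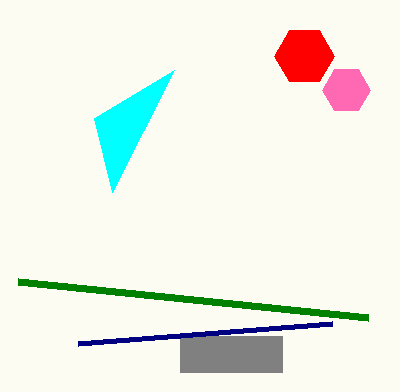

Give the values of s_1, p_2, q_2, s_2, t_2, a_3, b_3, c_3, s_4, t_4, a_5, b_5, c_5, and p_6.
s_1 = 94
p_2 = 180
q_2 = 336
s_2 = 282
t_2 = 372
a_3 = 346
b_3 = 90
c_3 = 24
s_4 = 18
t_4 = 282
a_5 = 304
b_5 = 56
c_5 = 30
p_6 = 332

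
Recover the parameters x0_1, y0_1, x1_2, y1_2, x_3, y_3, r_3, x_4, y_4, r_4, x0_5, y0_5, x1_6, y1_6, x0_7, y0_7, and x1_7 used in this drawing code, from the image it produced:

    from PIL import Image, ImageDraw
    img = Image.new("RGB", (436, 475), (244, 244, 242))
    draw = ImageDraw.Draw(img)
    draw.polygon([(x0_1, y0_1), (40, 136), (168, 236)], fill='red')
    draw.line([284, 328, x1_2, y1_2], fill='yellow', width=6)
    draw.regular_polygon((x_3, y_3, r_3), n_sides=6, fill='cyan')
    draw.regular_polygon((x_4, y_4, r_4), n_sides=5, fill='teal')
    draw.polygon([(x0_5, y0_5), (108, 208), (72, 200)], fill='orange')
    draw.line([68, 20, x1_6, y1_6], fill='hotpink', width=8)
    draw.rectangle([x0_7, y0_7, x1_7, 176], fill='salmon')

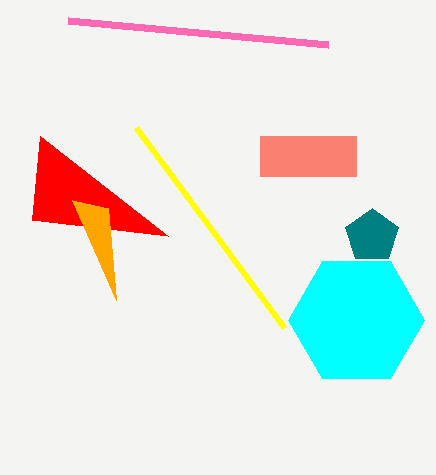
x0_1 = 32; y0_1 = 220; x1_2 = 136; y1_2 = 128; x_3 = 356; y_3 = 320; r_3 = 68; x_4 = 372; y_4 = 236; r_4 = 28; x0_5 = 116; y0_5 = 300; x1_6 = 328; y1_6 = 44; x0_7 = 260; y0_7 = 136; x1_7 = 356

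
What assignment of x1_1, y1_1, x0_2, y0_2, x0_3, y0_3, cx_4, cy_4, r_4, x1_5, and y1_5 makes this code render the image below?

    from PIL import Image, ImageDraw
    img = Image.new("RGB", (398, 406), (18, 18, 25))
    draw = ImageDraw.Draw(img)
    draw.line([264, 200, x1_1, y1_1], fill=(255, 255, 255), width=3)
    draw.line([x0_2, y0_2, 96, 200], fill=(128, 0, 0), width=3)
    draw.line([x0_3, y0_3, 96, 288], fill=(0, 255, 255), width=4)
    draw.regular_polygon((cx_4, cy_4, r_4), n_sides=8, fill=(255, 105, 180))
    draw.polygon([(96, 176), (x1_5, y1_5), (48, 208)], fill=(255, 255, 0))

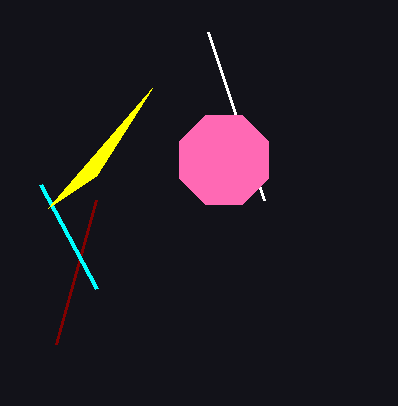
x1_1 = 208; y1_1 = 32; x0_2 = 56; y0_2 = 344; x0_3 = 40; y0_3 = 184; cx_4 = 224; cy_4 = 160; r_4 = 48; x1_5 = 152; y1_5 = 88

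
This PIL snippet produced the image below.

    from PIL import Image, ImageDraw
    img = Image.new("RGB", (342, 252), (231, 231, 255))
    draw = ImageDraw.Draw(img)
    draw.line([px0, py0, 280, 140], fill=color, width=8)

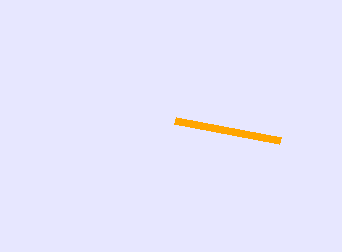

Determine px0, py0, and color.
px0 = 175, py0 = 120, color = 'orange'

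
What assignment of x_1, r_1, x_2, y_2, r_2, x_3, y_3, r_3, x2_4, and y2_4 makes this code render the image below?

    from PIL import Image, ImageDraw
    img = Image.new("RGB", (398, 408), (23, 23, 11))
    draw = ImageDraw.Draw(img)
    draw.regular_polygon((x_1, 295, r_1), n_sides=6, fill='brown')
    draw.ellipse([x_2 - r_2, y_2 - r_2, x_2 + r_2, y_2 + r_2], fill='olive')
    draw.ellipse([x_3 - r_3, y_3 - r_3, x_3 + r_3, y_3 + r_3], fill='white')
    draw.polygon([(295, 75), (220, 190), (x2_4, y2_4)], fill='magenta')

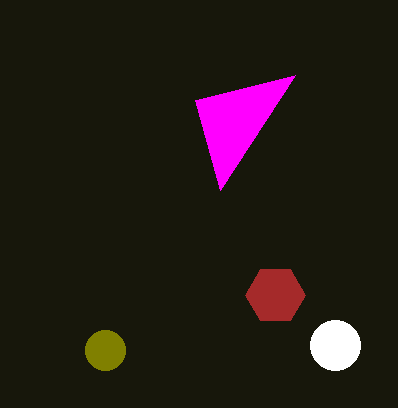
x_1 = 275
r_1 = 30
x_2 = 105
y_2 = 350
r_2 = 20
x_3 = 335
y_3 = 345
r_3 = 25
x2_4 = 195
y2_4 = 100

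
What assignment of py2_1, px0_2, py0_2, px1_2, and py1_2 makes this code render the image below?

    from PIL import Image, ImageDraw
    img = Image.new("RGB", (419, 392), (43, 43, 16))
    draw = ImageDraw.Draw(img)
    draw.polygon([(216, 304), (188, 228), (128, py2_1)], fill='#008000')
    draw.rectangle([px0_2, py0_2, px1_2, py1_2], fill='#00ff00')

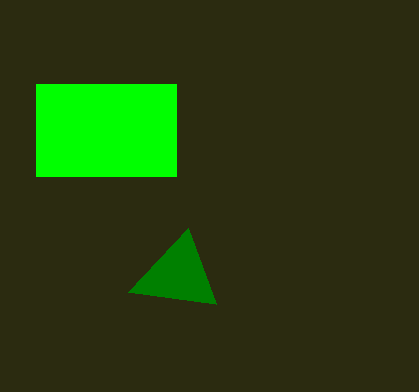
py2_1 = 292, px0_2 = 36, py0_2 = 84, px1_2 = 176, py1_2 = 176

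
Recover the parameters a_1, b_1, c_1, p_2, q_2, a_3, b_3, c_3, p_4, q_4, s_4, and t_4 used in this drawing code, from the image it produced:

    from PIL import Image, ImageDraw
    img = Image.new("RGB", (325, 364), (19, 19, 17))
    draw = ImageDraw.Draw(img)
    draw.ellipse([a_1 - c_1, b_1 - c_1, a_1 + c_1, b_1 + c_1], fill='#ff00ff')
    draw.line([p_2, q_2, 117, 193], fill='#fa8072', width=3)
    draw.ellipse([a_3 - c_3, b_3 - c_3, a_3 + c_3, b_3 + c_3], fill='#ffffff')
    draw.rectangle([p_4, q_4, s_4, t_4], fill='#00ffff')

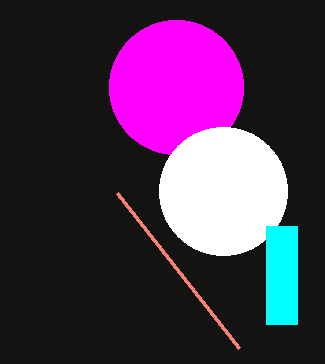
a_1 = 176
b_1 = 87
c_1 = 67
p_2 = 239
q_2 = 348
a_3 = 223
b_3 = 191
c_3 = 64
p_4 = 266
q_4 = 226
s_4 = 297
t_4 = 324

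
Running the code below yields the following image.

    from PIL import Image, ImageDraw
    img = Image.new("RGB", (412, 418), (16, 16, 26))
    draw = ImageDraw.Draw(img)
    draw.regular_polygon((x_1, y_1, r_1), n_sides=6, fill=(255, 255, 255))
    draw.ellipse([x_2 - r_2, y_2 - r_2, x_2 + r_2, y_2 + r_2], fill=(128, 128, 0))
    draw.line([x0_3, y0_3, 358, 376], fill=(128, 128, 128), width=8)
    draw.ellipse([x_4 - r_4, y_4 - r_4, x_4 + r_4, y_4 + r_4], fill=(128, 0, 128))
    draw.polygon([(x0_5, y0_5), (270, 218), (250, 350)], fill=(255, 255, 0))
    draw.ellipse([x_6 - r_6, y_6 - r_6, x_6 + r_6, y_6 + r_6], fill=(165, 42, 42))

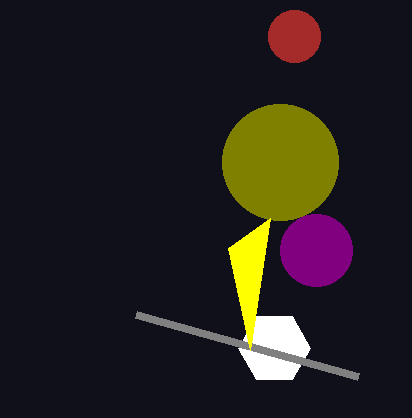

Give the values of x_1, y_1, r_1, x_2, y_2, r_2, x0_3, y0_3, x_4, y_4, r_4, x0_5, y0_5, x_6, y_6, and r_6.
x_1 = 274, y_1 = 348, r_1 = 36, x_2 = 280, y_2 = 162, r_2 = 58, x0_3 = 136, y0_3 = 314, x_4 = 316, y_4 = 250, r_4 = 36, x0_5 = 228, y0_5 = 248, x_6 = 294, y_6 = 36, r_6 = 26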